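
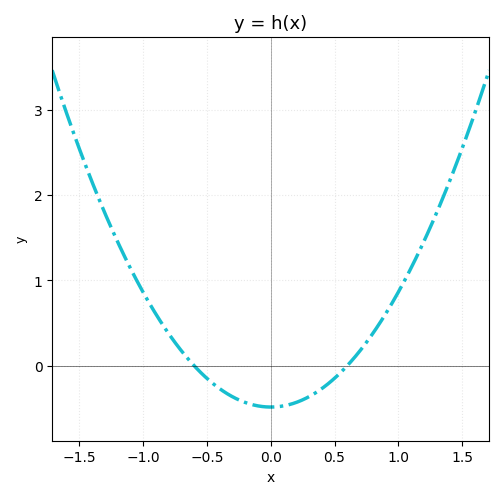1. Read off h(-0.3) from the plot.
-0.364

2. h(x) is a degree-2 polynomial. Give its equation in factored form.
y = 1.35(x + 0.6)(x - 0.6)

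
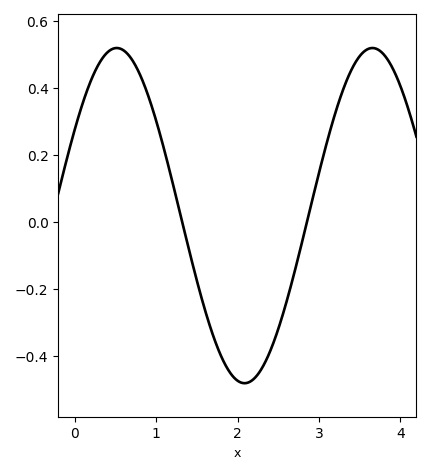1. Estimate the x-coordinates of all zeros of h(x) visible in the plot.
1.32, 2.85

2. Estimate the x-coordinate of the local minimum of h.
2.09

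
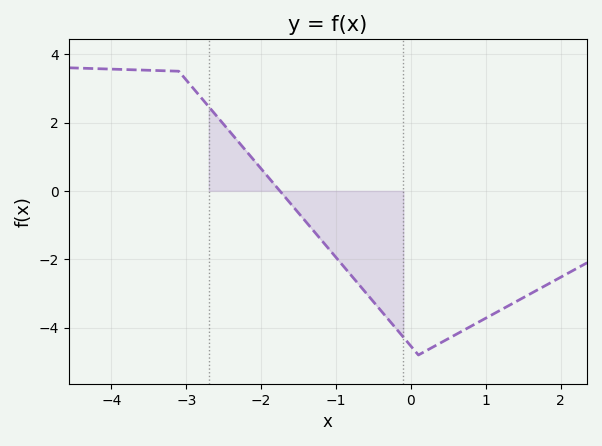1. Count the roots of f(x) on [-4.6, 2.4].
1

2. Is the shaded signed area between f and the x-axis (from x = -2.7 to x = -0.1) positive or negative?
negative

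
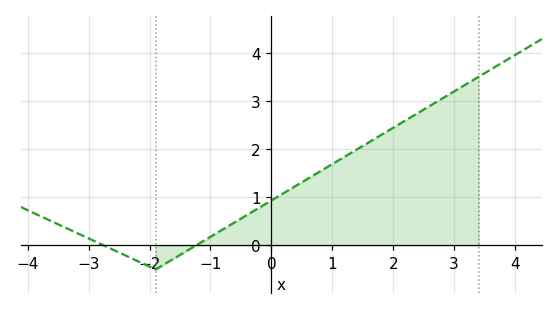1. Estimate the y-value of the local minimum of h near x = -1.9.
-0.499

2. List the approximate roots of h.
-2.75, -1.24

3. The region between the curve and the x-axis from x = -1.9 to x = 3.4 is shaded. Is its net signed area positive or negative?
positive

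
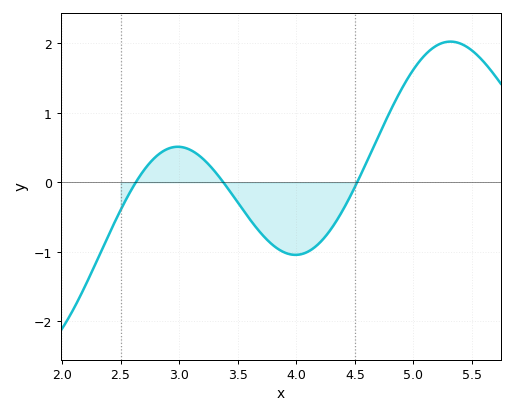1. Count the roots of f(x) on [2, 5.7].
3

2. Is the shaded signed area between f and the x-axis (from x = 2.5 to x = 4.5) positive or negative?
negative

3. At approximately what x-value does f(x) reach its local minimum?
3.99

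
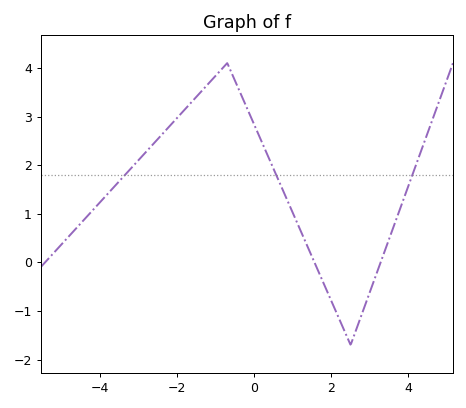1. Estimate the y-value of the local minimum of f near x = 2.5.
-1.7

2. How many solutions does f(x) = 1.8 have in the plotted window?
3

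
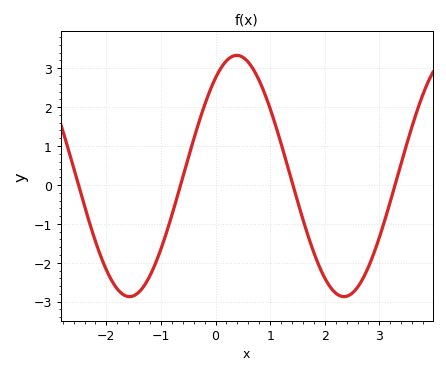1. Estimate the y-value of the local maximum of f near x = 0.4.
3.33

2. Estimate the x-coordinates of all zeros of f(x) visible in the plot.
-2.51, -0.64, 1.42, 3.29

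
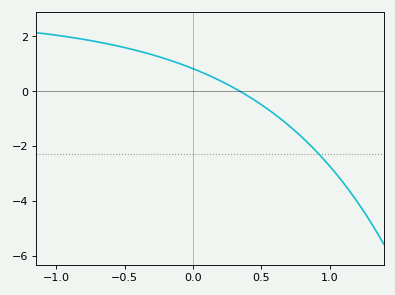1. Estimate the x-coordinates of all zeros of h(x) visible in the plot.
0.35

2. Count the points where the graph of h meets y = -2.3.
1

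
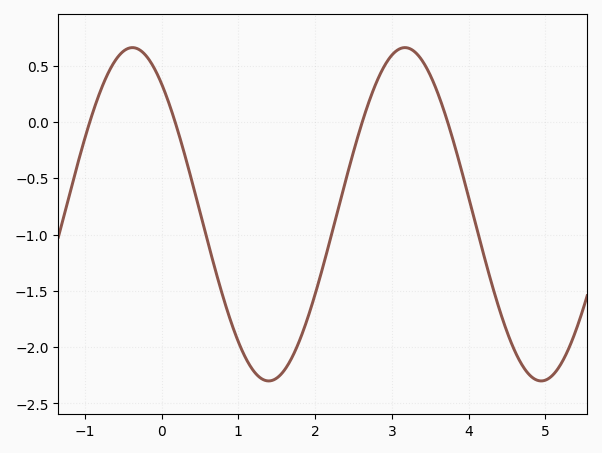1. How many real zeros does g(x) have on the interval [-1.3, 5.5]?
4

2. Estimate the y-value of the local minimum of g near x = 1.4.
-2.3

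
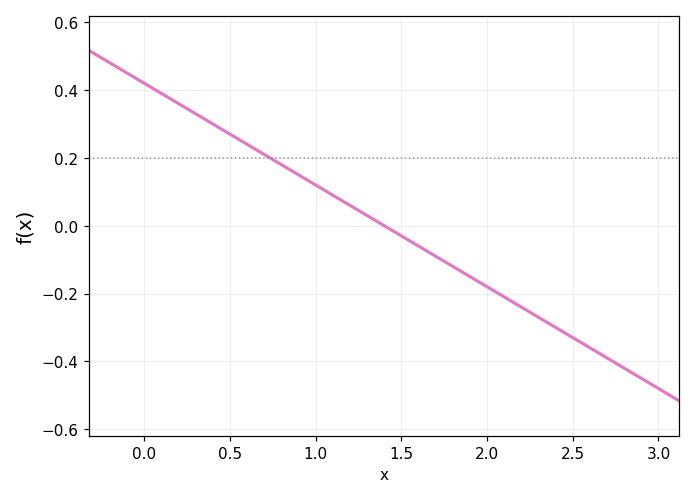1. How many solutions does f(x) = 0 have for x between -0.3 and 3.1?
1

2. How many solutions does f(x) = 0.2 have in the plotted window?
1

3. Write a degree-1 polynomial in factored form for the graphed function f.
y = -0.3(x - 1.4)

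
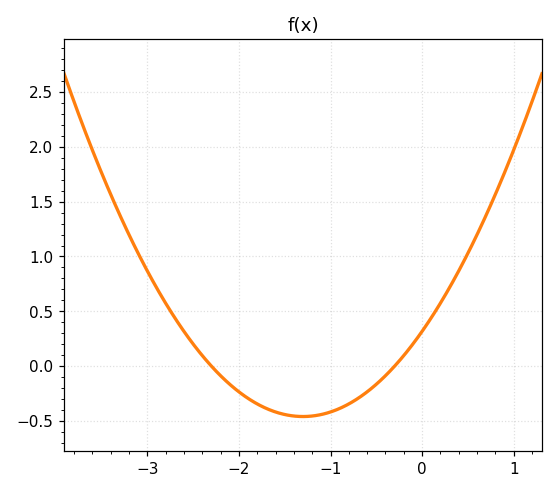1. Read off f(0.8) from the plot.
1.57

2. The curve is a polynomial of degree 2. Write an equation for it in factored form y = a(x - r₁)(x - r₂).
y = 0.46(x + 2.3)(x + 0.3)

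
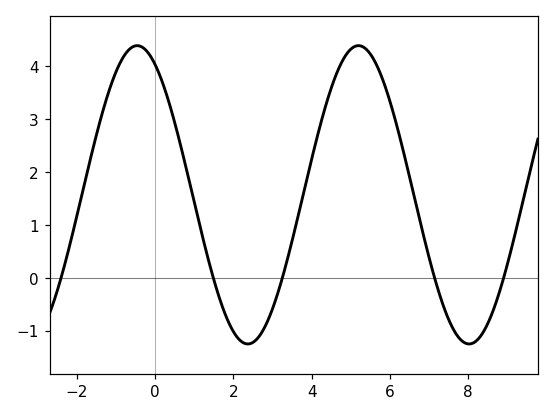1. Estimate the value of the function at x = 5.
4.32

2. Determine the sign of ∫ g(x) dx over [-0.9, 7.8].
positive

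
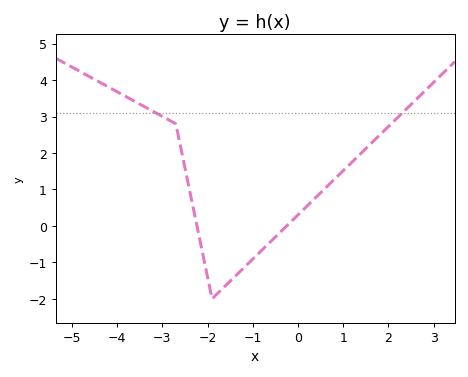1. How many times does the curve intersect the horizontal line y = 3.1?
2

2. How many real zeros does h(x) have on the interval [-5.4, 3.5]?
2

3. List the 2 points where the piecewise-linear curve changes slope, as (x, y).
(-2.7, 2.8); (-1.9, -2)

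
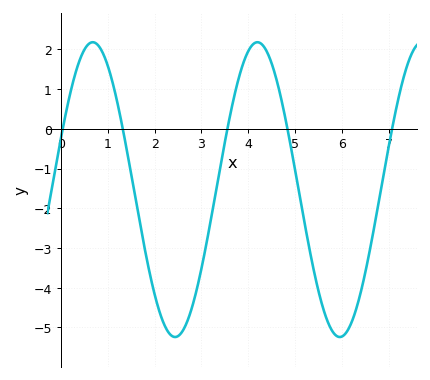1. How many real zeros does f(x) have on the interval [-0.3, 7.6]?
5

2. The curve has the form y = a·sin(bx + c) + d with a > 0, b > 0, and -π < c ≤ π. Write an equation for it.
y = 3.71sin(1.79x + 0.35) - 1.53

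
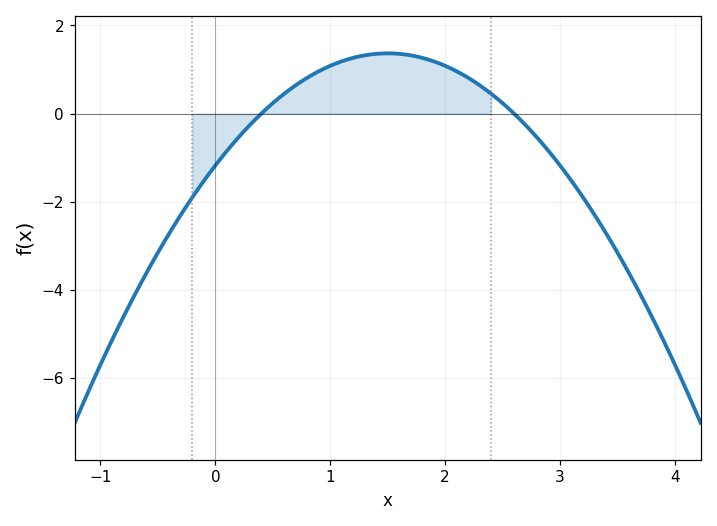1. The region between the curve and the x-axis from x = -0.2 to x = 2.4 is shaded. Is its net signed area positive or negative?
positive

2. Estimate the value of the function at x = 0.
-1.2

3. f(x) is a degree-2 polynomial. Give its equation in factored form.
y = -1.13(x - 0.4)(x - 2.6)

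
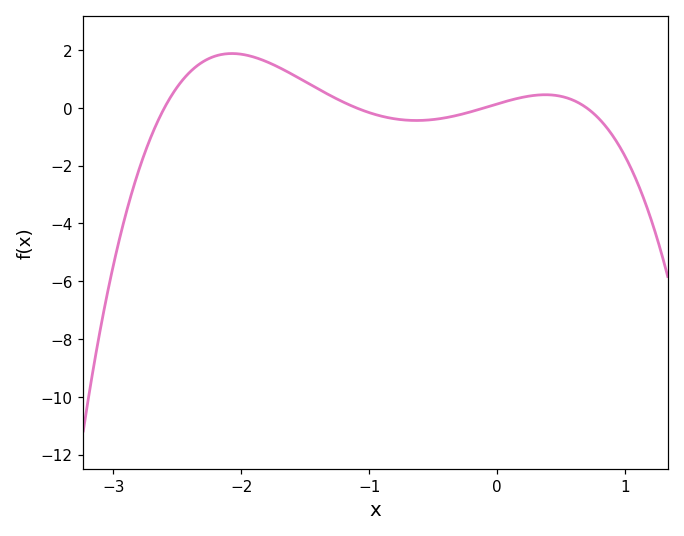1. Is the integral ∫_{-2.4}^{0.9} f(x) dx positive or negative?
positive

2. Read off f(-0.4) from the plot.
-0.4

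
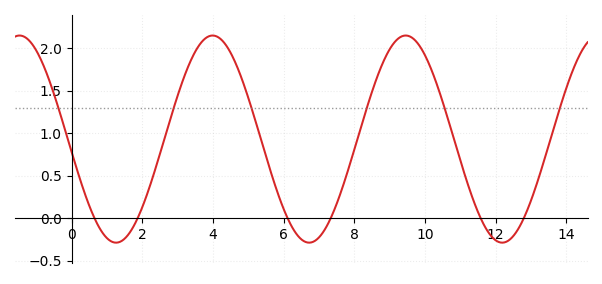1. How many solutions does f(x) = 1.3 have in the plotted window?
6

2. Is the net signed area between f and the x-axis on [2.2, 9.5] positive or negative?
positive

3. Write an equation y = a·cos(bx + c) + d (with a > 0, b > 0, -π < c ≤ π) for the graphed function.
y = 1.22cos(1.15x + 1.69) + 0.93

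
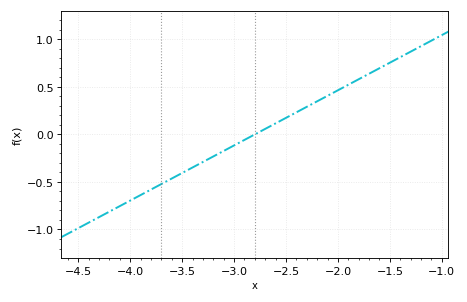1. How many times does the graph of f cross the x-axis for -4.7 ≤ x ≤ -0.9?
1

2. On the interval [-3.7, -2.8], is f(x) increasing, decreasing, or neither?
increasing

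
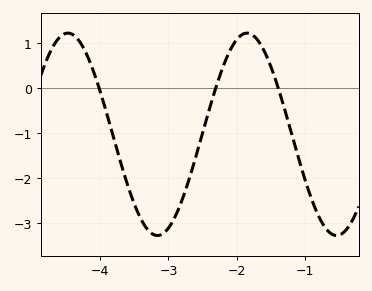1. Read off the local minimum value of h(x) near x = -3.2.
-3.27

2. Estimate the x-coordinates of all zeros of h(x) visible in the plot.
-4.01, -2.31, -1.39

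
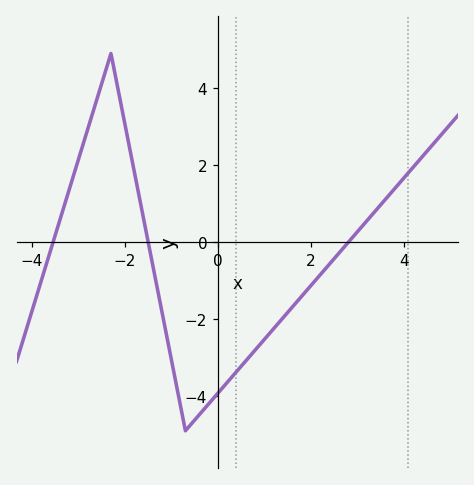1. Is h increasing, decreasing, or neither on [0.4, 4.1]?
increasing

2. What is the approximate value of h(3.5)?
1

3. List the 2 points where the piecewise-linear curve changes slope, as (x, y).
(-2.3, 4.9); (-0.7, -4.9)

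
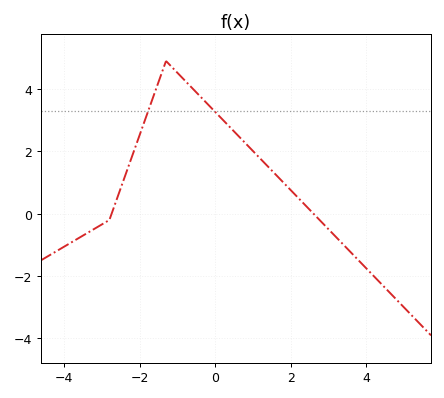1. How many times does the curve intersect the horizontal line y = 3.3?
2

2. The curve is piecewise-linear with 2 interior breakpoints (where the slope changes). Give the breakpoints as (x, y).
(-2.8, -0.2); (-1.3, 4.9)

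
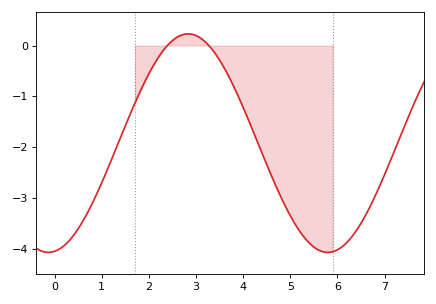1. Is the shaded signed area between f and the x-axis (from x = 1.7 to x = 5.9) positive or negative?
negative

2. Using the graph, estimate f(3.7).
-0.62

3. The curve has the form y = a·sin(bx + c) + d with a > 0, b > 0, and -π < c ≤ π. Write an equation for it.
y = 2.15sin(1.06x - 1.43) - 1.92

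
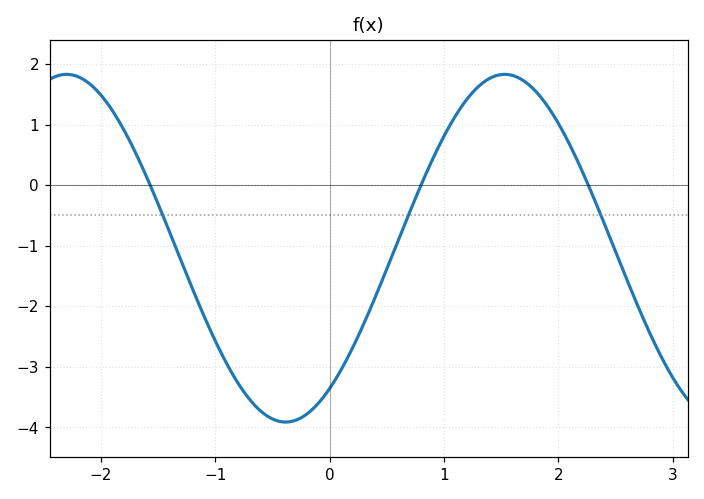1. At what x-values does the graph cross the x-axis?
-1.6, 0.8, 2.3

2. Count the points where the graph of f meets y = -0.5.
3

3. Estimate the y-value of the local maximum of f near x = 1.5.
1.8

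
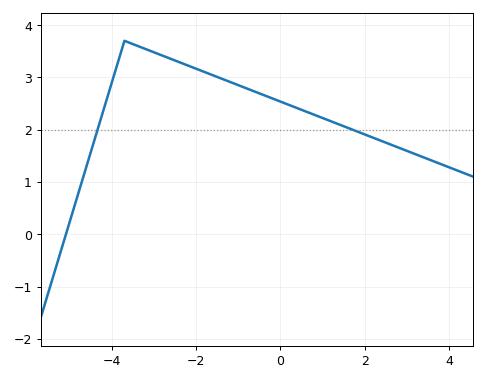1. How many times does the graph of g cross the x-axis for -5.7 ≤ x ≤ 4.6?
1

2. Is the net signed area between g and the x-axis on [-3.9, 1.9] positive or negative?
positive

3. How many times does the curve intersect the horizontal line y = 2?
2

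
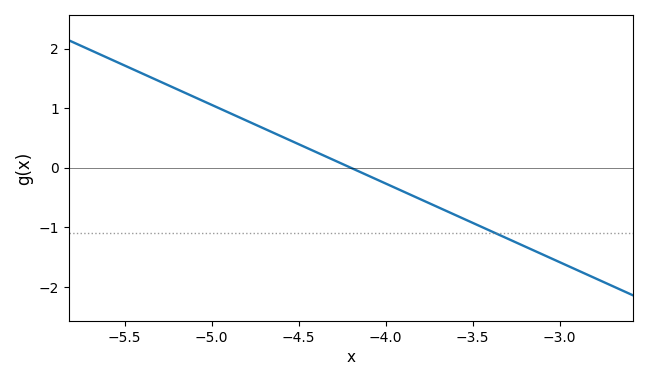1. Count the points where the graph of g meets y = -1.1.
1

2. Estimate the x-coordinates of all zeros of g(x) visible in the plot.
-4.2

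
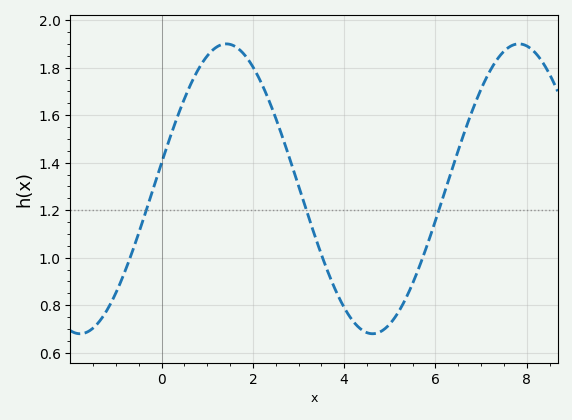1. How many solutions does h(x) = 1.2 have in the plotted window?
3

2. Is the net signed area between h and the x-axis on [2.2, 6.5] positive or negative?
positive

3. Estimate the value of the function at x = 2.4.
1.64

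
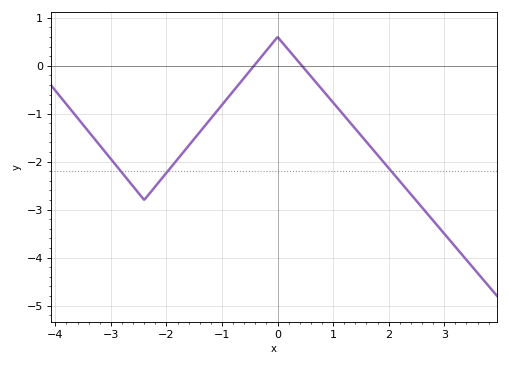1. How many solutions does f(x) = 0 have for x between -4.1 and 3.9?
2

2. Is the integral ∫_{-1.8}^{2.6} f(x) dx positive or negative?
negative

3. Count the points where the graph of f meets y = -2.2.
3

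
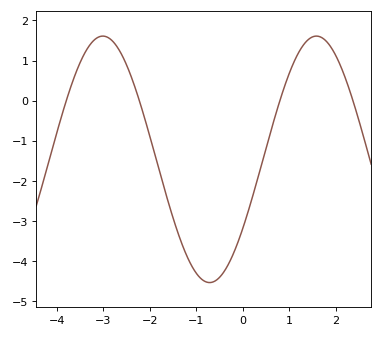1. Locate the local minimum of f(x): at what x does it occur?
-0.7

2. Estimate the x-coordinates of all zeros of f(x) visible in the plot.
-3.8, -2.2, 0.8, 2.4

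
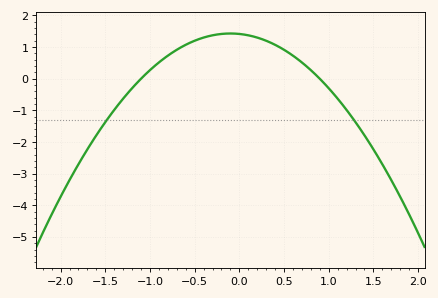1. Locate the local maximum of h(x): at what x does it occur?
-0.1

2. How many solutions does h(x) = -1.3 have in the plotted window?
2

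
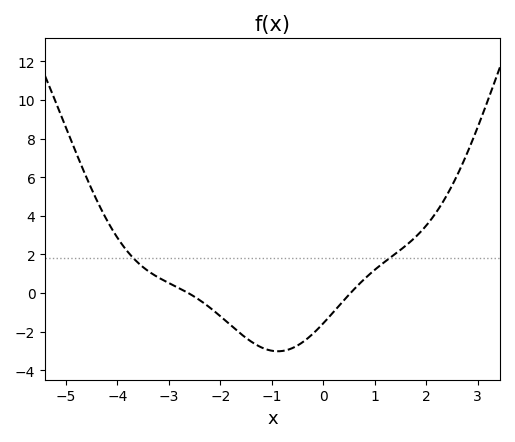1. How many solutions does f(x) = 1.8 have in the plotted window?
2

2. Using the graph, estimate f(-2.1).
-1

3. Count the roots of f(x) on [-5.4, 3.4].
2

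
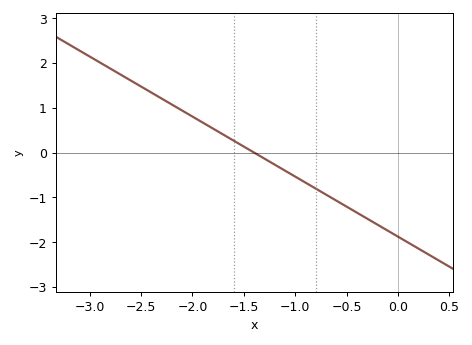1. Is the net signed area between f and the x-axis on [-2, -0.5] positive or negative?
negative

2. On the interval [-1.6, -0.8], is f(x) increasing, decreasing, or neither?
decreasing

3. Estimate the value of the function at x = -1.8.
0.5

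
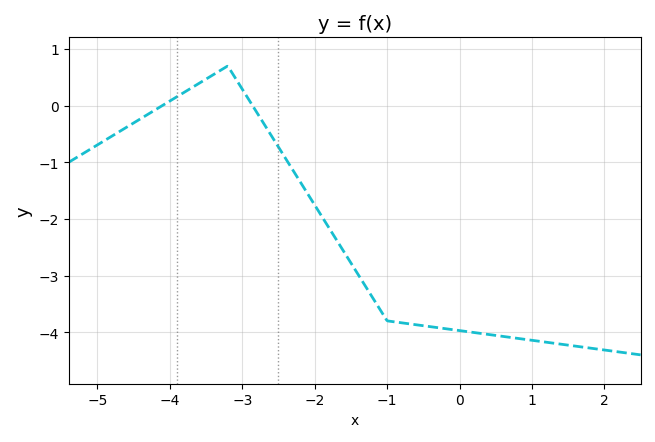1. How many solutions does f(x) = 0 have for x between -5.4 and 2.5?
2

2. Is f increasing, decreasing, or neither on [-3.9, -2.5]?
neither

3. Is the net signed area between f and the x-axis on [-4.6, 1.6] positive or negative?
negative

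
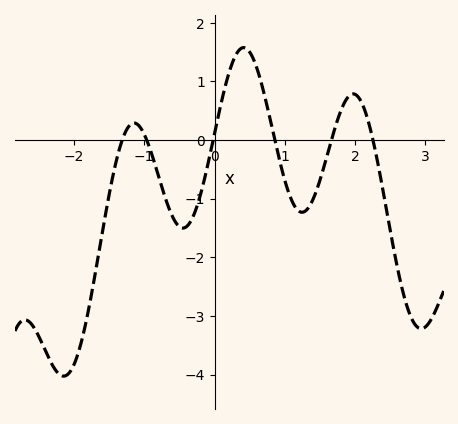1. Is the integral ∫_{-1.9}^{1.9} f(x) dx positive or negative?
negative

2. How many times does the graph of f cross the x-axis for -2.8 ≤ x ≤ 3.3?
6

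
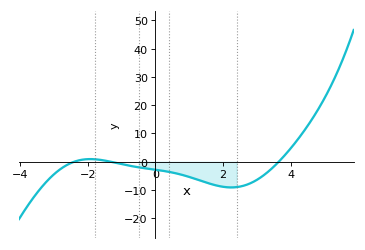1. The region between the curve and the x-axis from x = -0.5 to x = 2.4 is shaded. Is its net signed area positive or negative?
negative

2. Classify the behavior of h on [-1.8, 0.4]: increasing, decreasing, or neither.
decreasing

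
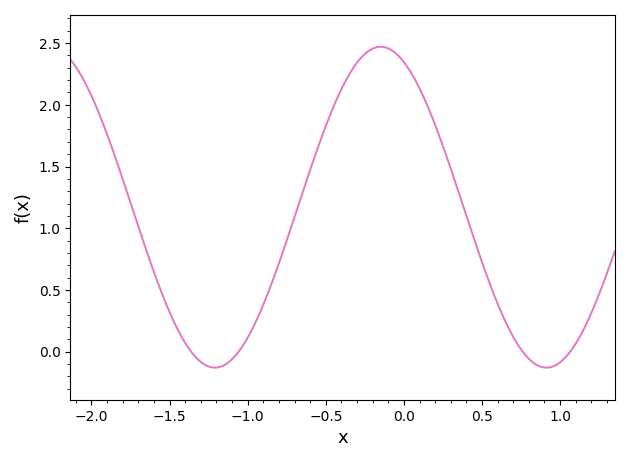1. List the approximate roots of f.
-1.35, -1.05, 0.75, 1.05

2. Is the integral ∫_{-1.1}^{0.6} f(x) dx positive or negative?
positive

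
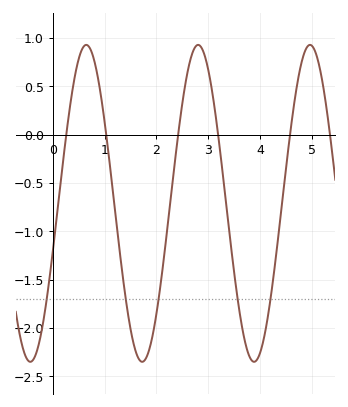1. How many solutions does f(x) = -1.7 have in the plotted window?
5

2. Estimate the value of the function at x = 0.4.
0.55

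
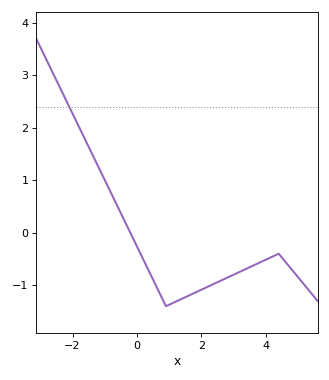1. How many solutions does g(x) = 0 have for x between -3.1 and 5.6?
1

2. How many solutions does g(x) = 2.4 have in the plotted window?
1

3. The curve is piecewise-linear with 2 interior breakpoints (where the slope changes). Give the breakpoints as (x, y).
(0.9, -1.4); (4.4, -0.4)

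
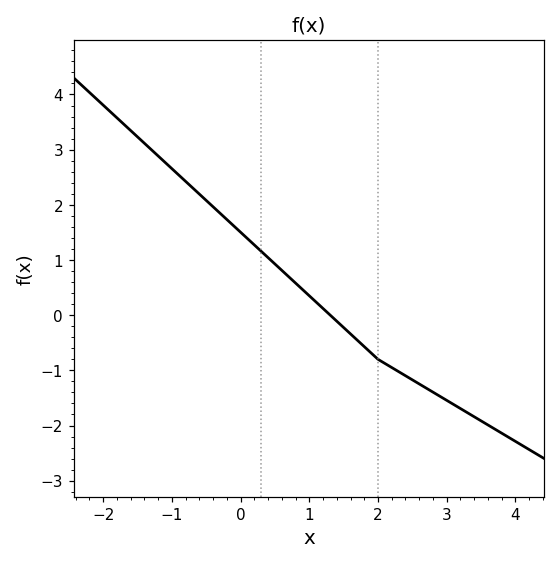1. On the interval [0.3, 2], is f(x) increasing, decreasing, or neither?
decreasing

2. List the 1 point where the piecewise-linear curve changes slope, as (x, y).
(2, -0.8)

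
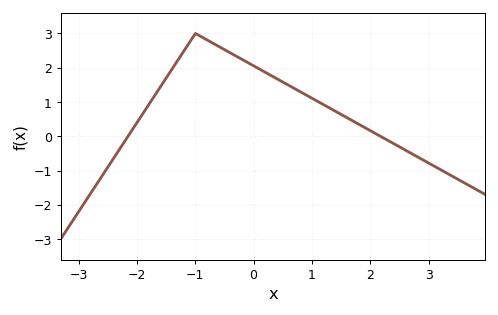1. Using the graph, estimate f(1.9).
0.26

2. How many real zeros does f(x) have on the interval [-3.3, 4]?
2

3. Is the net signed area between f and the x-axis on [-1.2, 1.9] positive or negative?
positive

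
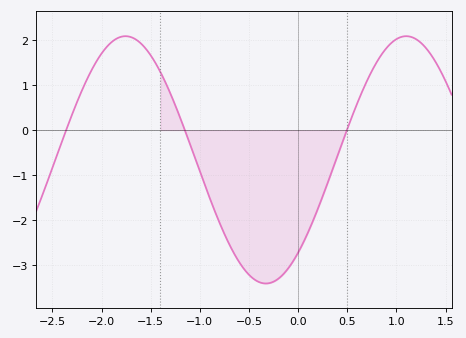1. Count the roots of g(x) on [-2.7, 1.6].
3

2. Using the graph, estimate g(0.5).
0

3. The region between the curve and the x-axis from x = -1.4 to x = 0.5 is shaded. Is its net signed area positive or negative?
negative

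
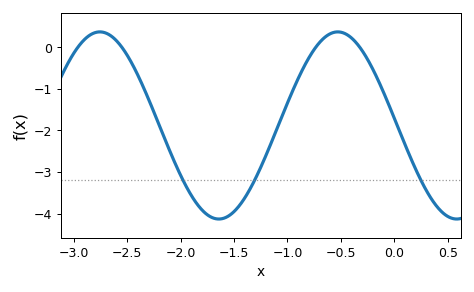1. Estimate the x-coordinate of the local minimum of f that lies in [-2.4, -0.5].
-1.6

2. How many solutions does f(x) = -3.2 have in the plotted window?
3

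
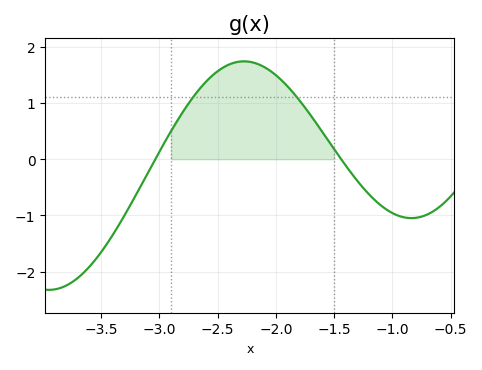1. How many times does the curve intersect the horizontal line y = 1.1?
2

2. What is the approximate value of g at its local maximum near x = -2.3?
1.7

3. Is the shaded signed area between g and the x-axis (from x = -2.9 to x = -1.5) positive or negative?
positive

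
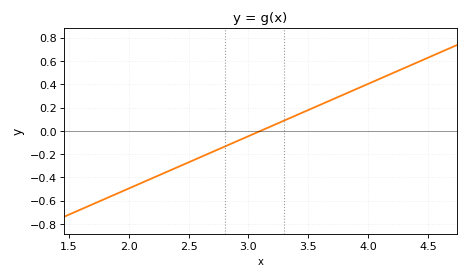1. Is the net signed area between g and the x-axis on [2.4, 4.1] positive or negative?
positive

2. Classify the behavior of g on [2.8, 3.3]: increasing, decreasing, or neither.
increasing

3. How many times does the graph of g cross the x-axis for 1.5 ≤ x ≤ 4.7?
1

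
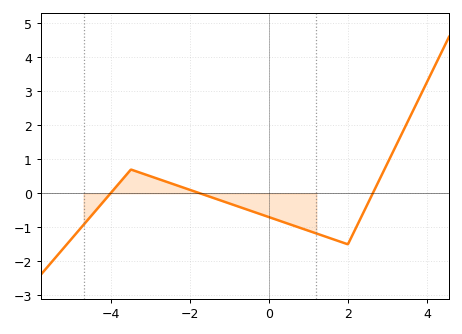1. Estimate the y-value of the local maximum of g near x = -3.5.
0.7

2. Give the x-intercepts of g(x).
-4, -1.8, 2.6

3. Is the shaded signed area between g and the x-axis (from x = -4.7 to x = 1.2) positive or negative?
negative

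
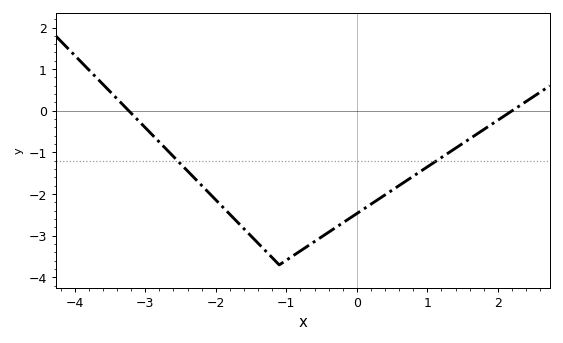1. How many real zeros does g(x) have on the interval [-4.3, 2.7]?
2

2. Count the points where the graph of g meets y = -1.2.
2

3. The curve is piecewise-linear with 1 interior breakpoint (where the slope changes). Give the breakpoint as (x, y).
(-1.1, -3.7)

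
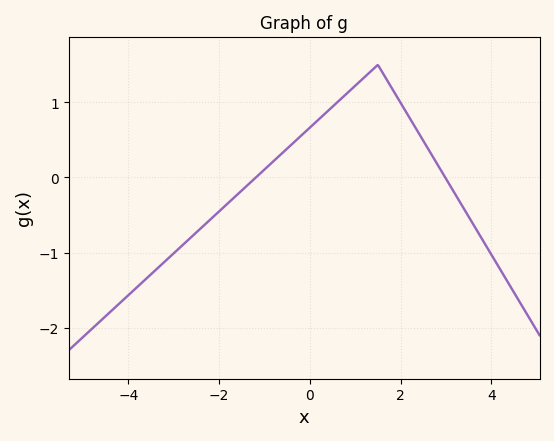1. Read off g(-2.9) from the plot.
-0.954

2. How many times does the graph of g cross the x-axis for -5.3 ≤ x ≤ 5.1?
2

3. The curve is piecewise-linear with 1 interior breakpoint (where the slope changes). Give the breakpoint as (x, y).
(1.5, 1.5)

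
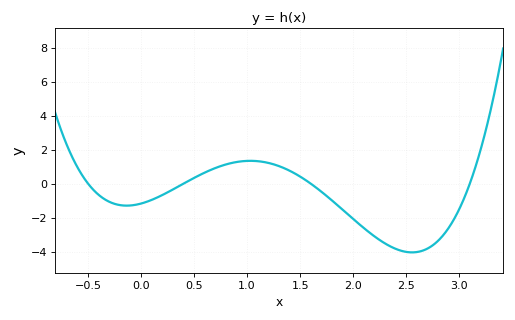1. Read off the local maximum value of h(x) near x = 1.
1.34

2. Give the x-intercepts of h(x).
-0.5, 0.4, 1.6, 3.1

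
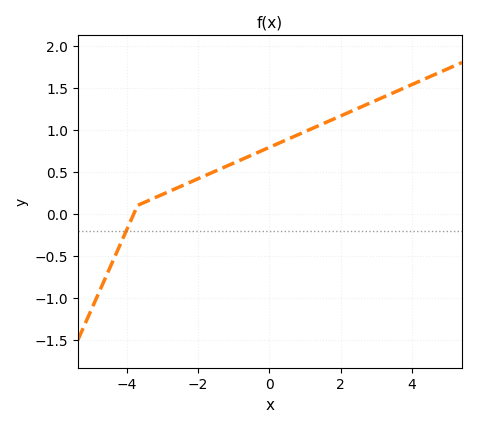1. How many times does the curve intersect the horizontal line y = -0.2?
1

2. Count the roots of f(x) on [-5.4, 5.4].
1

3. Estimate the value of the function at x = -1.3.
0.548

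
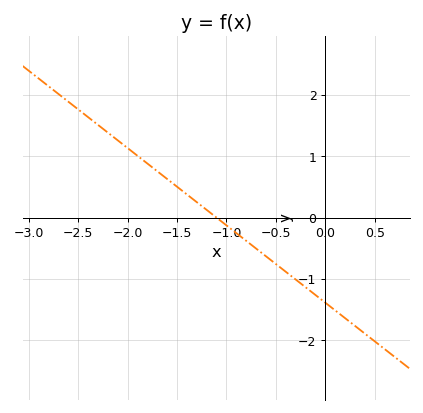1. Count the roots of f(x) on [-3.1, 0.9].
1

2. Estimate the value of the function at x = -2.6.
1.89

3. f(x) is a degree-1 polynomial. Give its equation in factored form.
y = -1.26(x + 1.1)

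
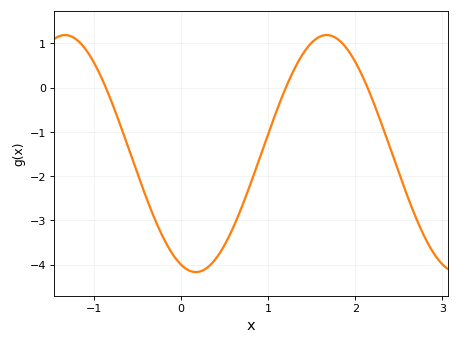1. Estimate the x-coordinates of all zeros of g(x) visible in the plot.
-0.9, 1.2, 2.1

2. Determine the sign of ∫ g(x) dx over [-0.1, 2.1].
negative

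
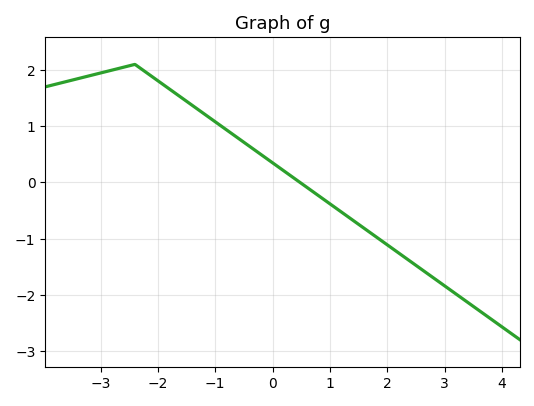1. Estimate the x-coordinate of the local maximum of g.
-2.4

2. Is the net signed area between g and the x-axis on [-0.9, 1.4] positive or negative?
positive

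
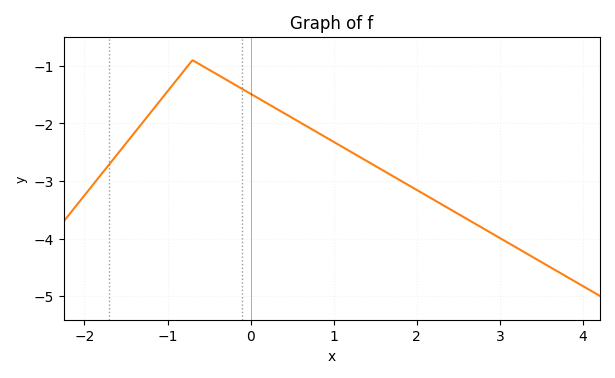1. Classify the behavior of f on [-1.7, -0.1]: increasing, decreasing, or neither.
neither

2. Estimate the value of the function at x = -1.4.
-2.2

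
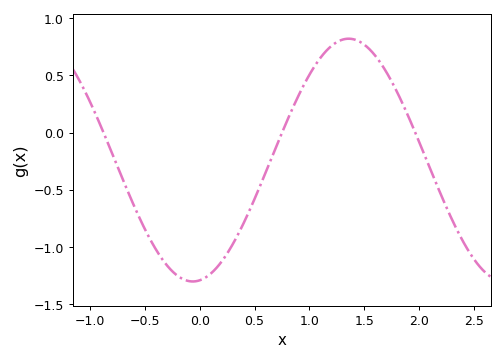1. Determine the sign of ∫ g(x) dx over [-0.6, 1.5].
negative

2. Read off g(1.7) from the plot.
0.55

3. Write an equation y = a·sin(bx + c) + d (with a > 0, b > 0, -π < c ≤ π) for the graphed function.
y = 1.06sin(2.2x - 1.4) - 0.24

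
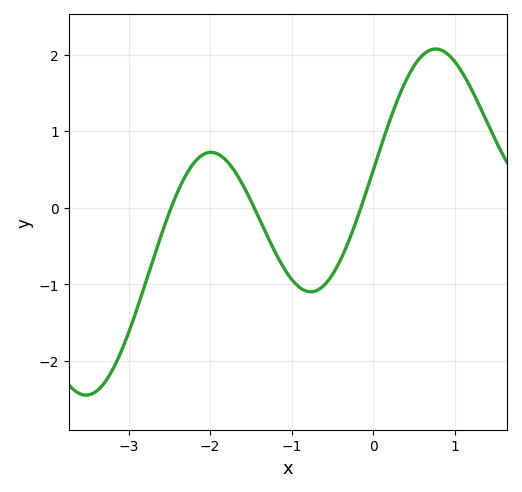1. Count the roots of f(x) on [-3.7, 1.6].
3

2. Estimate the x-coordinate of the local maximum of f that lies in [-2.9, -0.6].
-2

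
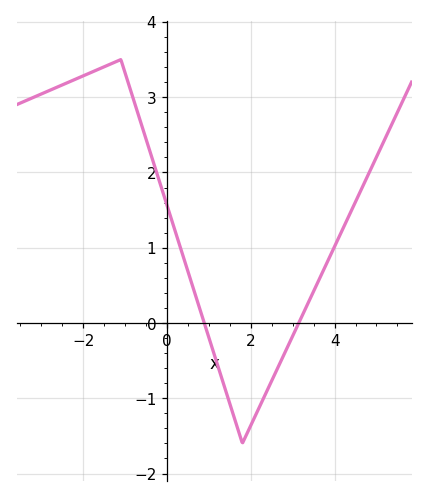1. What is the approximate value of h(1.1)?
-0.369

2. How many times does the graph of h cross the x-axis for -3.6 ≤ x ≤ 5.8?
2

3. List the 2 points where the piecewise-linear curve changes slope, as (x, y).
(-1.1, 3.5); (1.8, -1.6)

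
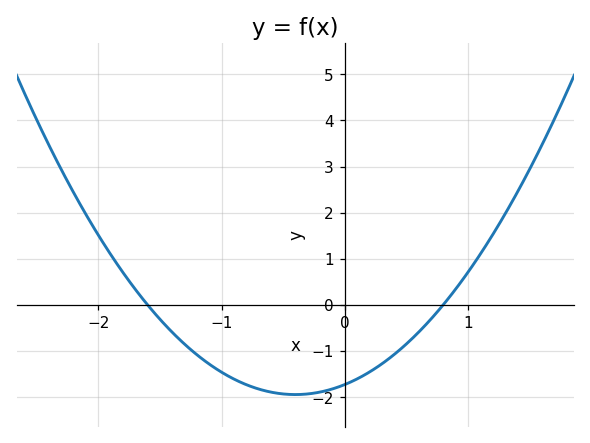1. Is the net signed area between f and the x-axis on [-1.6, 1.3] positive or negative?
negative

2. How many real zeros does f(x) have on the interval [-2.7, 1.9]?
2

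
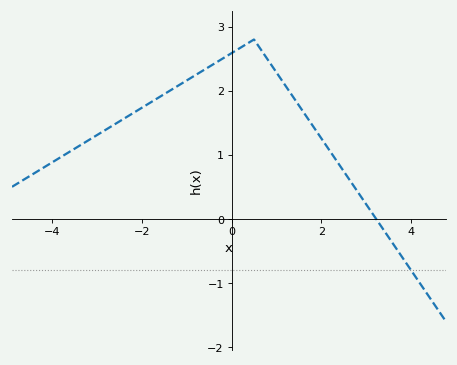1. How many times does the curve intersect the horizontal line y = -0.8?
1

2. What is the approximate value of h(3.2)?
0.022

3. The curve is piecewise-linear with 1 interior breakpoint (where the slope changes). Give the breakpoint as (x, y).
(0.5, 2.8)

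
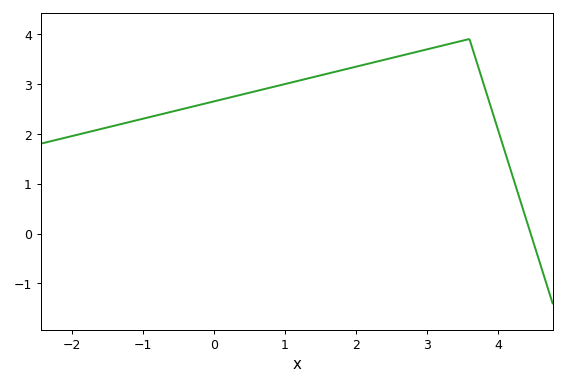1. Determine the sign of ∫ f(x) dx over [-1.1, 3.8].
positive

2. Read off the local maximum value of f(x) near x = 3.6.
3.9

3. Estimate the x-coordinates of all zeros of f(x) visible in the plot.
4.5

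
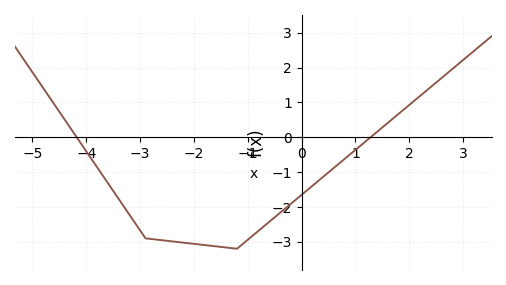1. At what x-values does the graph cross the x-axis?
-4.2, 1.2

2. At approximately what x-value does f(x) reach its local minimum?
-1.2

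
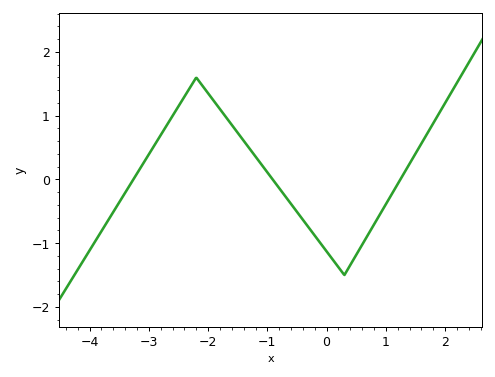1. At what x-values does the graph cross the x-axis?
-3.26, -0.91, 1.24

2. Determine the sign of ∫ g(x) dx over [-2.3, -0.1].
positive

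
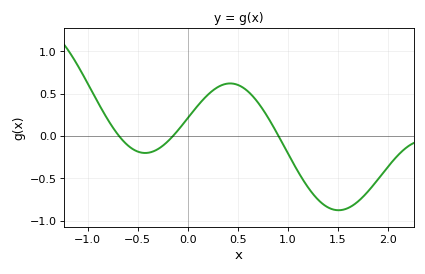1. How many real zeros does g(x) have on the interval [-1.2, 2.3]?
3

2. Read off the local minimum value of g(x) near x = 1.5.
-0.9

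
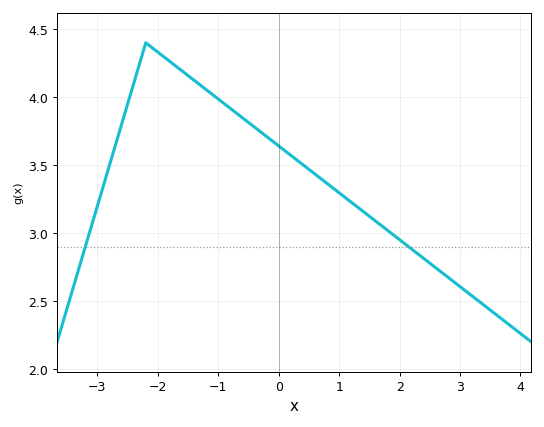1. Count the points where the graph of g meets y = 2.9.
2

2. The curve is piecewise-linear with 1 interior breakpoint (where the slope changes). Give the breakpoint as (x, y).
(-2.2, 4.4)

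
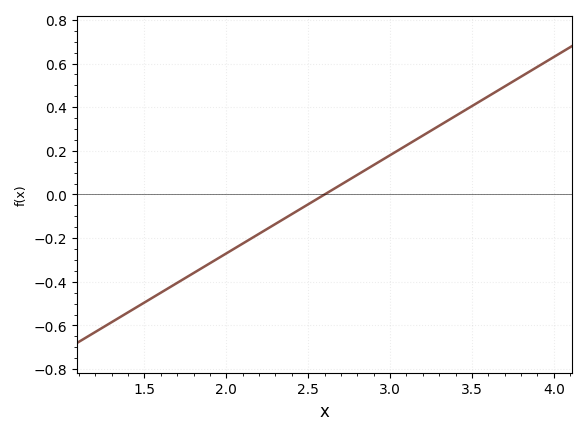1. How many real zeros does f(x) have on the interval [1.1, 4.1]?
1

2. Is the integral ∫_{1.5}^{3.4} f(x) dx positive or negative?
negative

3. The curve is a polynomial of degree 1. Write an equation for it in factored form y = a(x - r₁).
y = 0.45(x - 2.6)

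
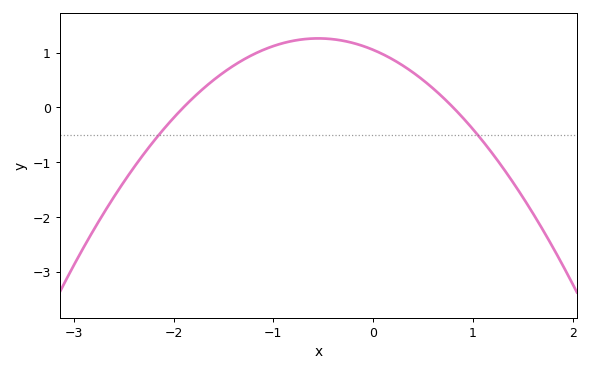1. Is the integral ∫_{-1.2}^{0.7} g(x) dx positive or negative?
positive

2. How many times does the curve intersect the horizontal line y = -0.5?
2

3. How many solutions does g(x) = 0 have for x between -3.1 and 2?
2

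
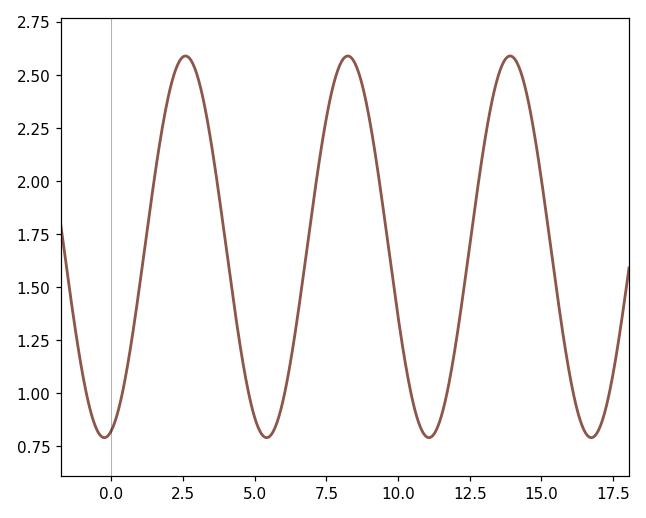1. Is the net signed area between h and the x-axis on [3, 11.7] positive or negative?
positive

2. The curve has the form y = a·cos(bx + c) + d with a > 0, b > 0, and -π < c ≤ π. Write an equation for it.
y = 0.9cos(1.11x - 2.87) + 1.69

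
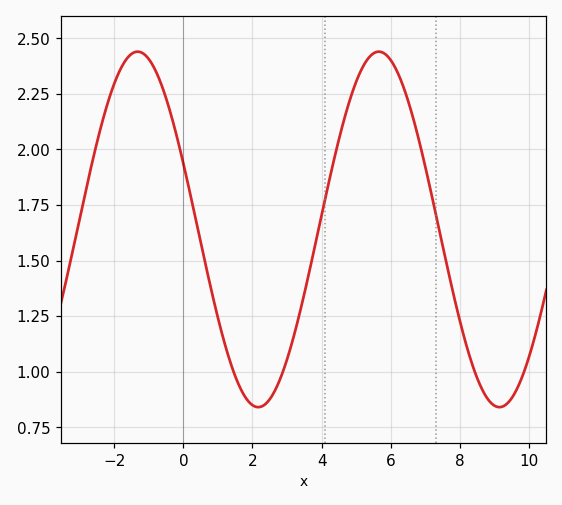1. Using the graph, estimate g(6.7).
2.12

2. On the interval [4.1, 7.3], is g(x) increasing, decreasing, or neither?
neither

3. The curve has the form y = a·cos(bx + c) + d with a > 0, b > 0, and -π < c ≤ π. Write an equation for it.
y = 0.8cos(0.9x + 1.2) + 1.64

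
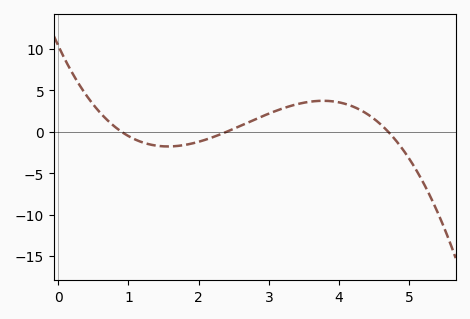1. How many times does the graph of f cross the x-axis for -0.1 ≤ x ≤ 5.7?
3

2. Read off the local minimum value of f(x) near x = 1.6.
-1.78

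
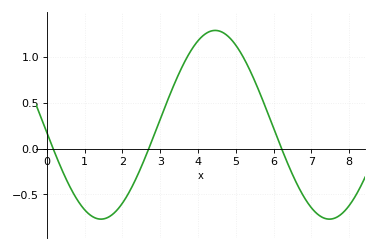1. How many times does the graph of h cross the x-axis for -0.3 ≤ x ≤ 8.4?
3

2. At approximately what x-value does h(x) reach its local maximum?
4.45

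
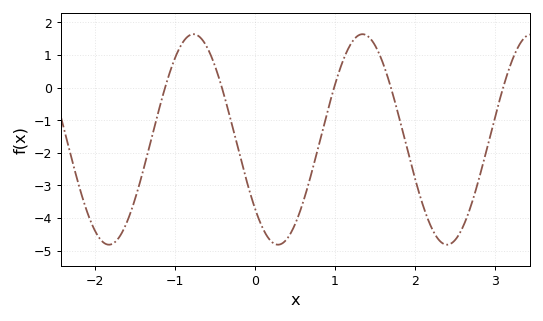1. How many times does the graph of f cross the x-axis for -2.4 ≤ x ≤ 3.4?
5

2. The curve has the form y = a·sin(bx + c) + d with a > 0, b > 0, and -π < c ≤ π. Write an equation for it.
y = 3.23sin(2.97x - 2.43) - 1.59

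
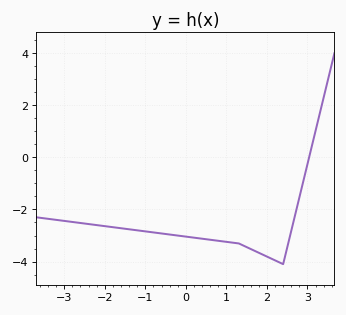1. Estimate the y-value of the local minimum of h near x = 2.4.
-4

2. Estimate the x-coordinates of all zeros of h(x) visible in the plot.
3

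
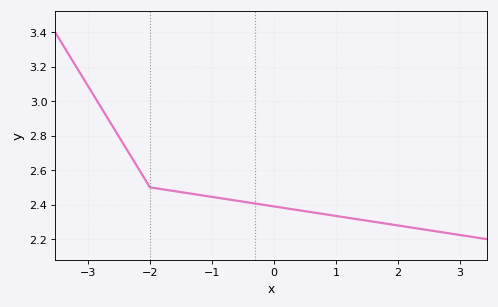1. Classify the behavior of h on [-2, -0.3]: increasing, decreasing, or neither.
decreasing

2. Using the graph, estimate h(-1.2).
2.46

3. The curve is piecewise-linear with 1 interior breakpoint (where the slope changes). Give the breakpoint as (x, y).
(-2, 2.5)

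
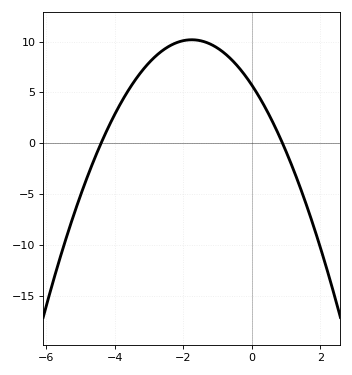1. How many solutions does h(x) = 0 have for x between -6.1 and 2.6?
2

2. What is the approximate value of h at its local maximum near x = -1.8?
10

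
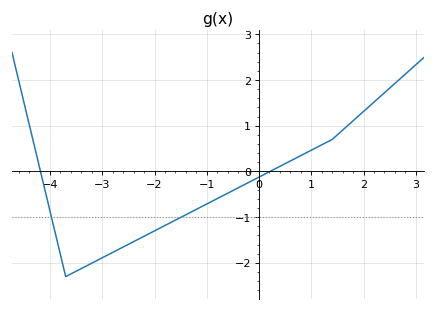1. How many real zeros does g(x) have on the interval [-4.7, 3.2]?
2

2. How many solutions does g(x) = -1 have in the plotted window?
2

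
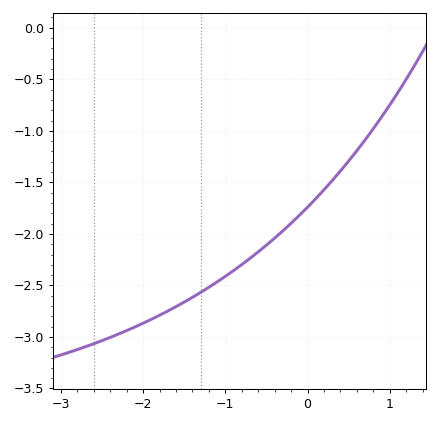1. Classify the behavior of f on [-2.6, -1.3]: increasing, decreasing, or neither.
increasing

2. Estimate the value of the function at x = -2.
-2.87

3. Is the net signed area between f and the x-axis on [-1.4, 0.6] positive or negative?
negative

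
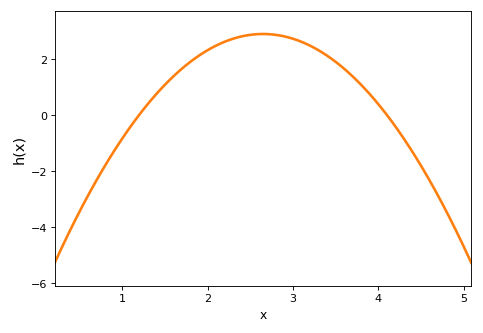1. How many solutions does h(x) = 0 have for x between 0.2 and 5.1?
2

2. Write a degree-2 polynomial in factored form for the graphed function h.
y = -1.37(x - 1.2)(x - 4.1)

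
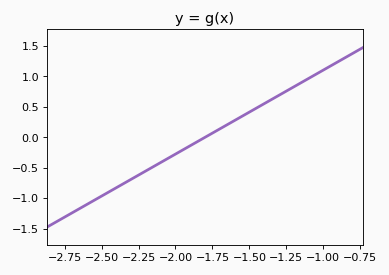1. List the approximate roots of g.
-1.8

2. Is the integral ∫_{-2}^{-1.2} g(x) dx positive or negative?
positive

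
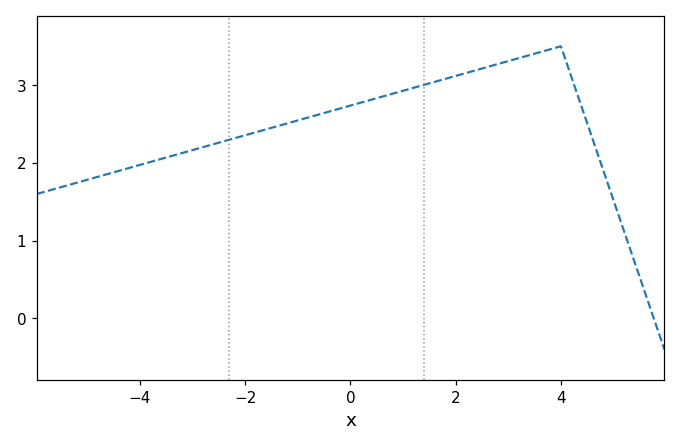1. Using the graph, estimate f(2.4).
3.19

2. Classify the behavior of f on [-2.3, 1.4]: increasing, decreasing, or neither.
increasing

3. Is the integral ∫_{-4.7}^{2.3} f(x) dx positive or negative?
positive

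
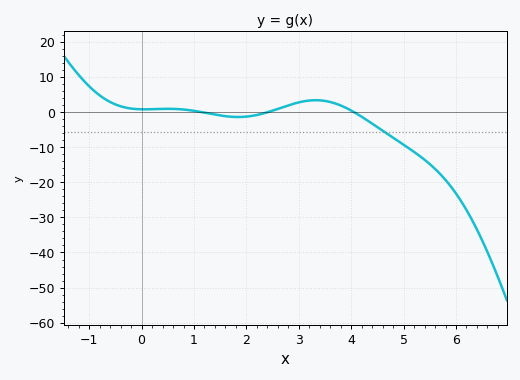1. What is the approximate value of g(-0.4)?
2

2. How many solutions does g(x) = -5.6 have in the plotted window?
1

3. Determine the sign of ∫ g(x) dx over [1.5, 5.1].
negative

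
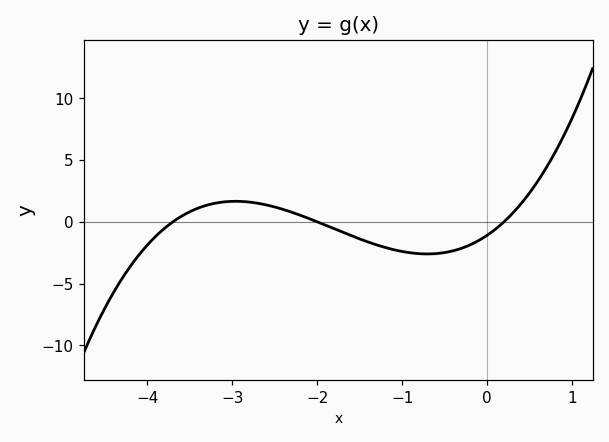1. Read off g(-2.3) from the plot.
1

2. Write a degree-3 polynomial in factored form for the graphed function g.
y = 0.74(x + 3.7)(x + 2)(x - 0.2)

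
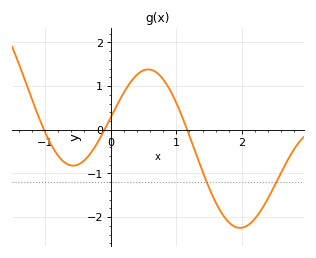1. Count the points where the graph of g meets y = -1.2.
2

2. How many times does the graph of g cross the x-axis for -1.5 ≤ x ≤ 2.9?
3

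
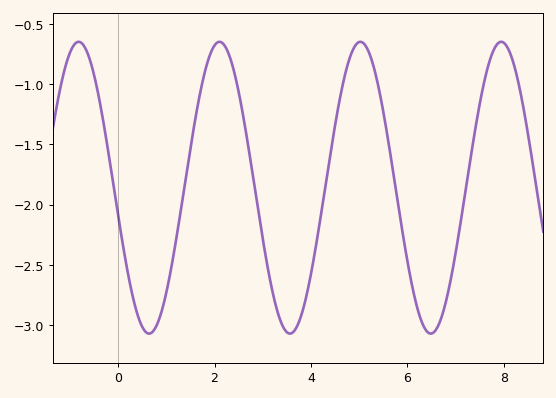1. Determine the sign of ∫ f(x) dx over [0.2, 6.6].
negative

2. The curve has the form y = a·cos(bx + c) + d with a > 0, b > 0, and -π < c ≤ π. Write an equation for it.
y = 1.21cos(2.1x + 1.8) - 1.86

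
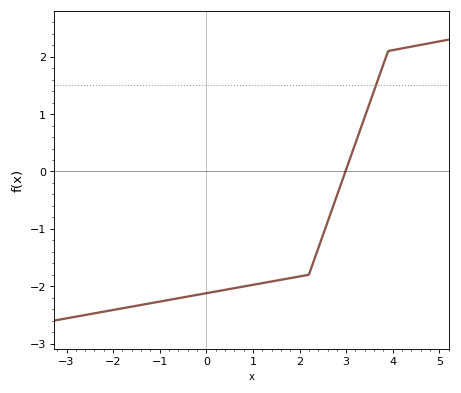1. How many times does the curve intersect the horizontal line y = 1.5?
1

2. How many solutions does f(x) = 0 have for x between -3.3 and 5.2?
1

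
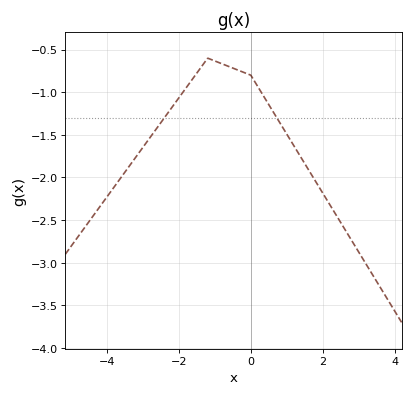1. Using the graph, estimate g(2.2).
-2.3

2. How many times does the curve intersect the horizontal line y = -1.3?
2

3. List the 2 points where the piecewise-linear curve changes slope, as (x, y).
(-1.2, -0.6); (0, -0.8)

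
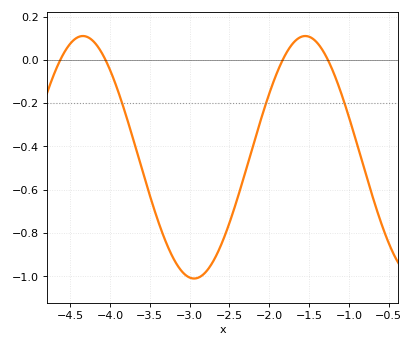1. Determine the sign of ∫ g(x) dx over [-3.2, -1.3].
negative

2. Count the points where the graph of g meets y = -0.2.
3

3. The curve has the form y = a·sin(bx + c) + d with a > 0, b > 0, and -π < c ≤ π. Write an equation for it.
y = 0.56sin(2.2x - 1.2) - 0.45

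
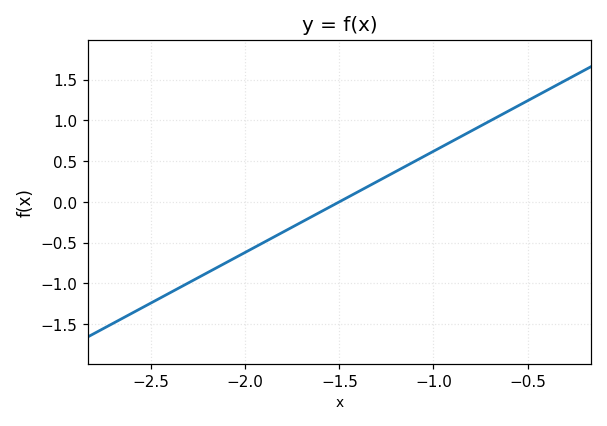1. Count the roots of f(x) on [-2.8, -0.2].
1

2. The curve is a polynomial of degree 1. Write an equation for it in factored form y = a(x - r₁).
y = 1.24(x + 1.5)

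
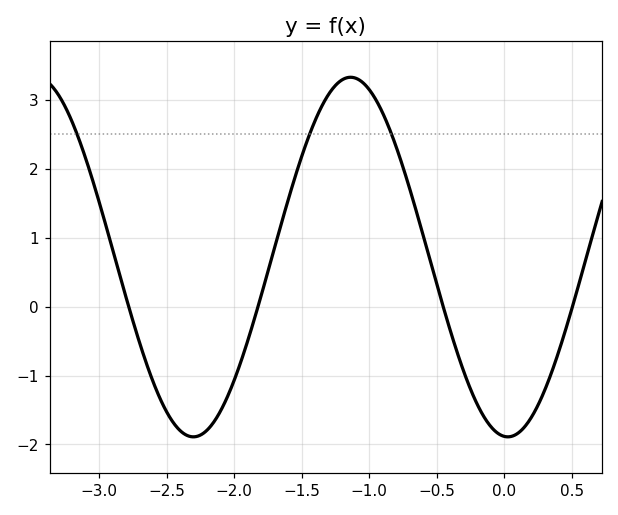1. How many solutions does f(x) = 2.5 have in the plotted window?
3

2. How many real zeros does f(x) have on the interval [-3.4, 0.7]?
4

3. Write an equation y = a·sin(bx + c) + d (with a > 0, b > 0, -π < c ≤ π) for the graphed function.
y = 2.61sin(2.7x - 1.64) + 0.72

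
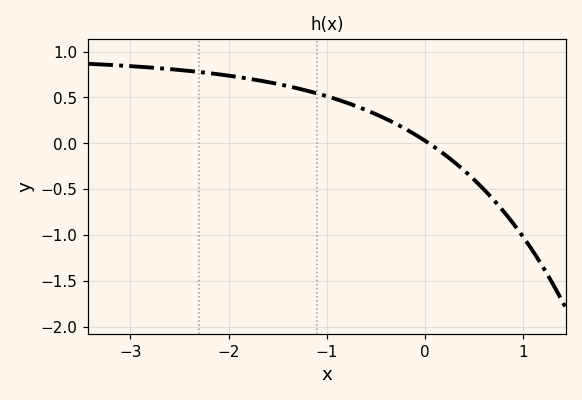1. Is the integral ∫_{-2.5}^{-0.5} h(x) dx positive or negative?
positive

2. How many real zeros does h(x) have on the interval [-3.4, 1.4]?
1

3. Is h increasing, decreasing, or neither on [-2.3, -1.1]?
decreasing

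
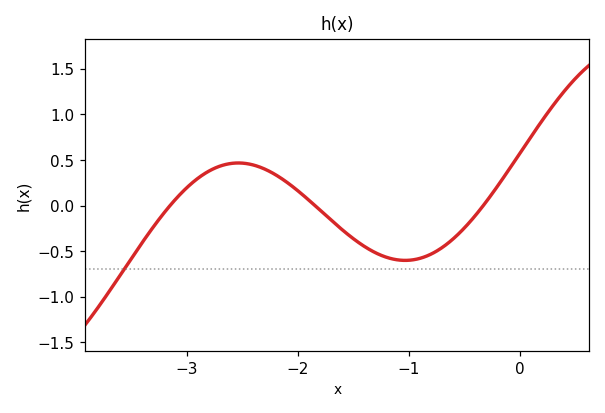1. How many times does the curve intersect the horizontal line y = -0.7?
1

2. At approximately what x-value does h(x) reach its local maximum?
-2.54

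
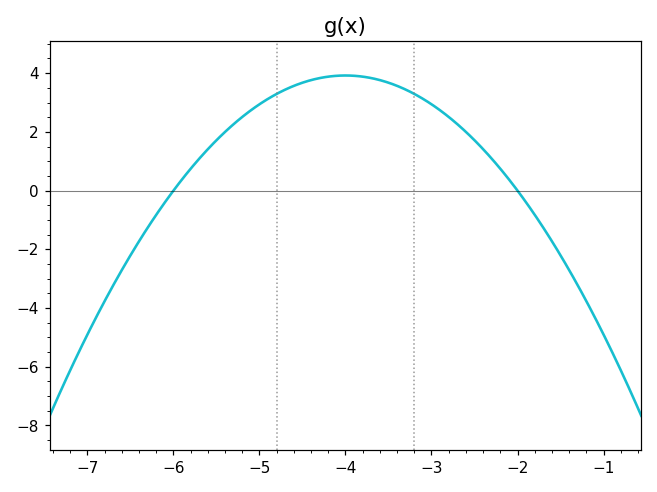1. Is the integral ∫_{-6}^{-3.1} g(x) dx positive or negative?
positive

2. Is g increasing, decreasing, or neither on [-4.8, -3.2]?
neither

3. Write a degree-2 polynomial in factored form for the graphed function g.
y = -0.98(x + 6)(x + 2)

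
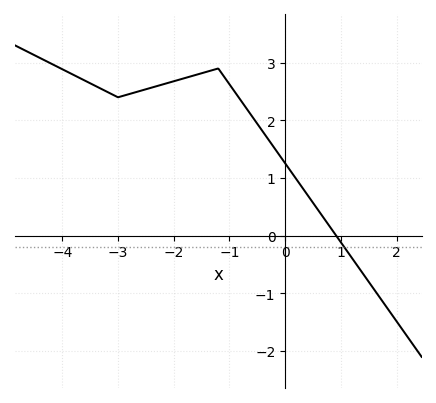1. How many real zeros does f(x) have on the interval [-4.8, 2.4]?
1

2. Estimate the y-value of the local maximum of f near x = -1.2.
2.9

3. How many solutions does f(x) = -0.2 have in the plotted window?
1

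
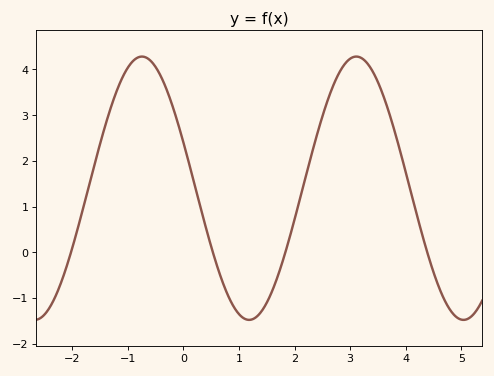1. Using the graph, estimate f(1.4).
-1.3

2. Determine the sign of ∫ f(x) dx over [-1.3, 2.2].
positive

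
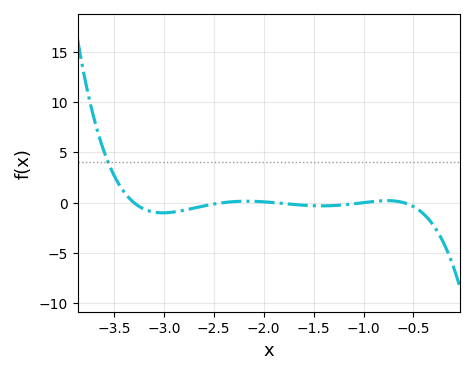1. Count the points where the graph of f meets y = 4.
1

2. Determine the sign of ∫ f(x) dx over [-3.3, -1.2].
negative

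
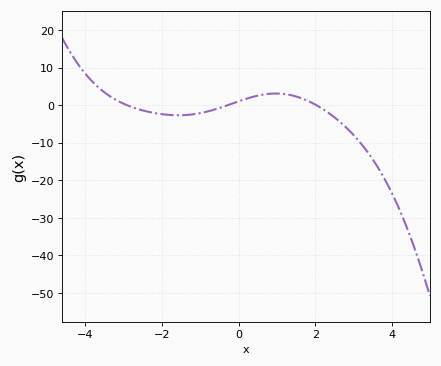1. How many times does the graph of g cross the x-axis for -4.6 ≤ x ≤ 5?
3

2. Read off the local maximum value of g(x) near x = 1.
3.12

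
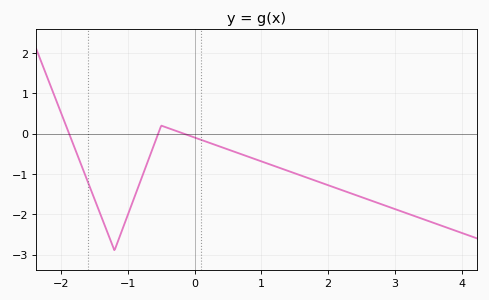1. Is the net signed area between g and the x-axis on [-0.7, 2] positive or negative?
negative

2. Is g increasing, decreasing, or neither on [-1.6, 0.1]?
neither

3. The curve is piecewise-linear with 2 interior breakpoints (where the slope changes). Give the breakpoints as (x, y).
(-1.2, -2.9); (-0.5, 0.2)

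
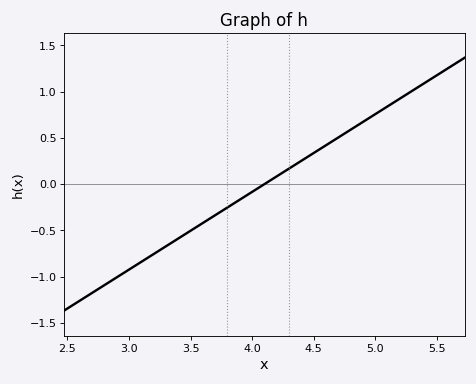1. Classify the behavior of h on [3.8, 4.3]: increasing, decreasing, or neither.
increasing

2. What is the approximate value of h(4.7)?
0.5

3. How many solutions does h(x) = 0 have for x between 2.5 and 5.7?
1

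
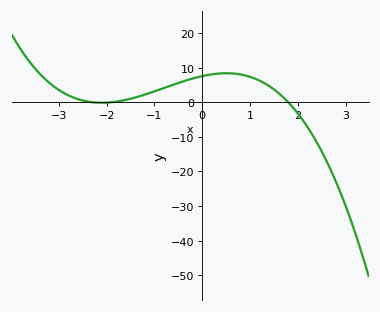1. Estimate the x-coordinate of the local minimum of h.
-2.1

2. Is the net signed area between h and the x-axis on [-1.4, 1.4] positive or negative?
positive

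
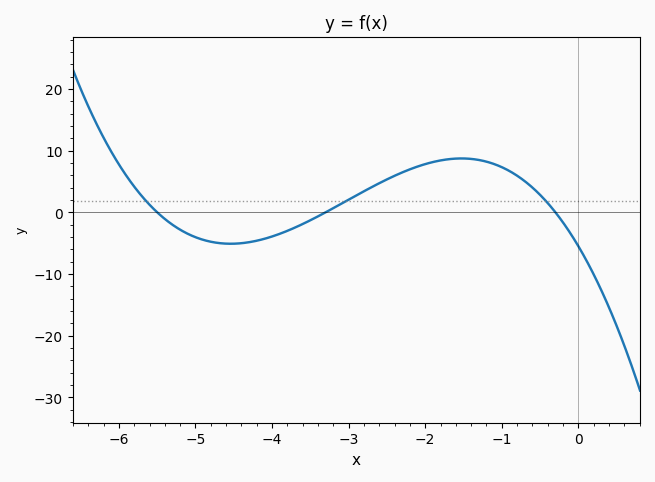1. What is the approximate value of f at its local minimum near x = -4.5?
-5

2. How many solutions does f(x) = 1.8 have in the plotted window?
3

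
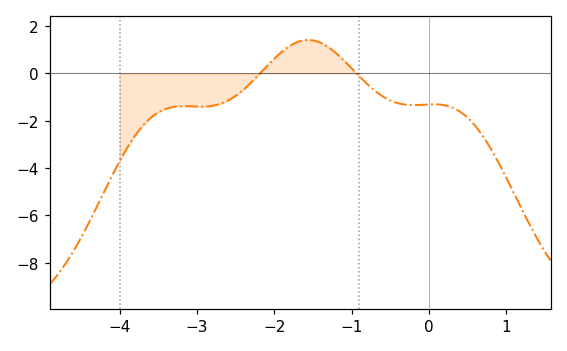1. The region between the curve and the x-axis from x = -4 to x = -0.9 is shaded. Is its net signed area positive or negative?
negative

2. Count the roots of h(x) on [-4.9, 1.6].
2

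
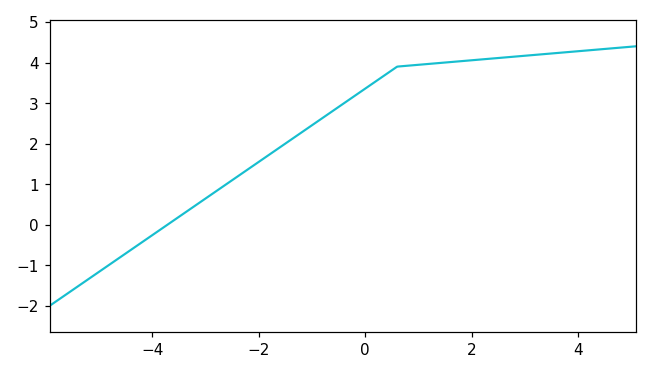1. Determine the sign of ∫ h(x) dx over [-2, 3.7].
positive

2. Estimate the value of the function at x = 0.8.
3.9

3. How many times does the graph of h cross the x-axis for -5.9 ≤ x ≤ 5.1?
1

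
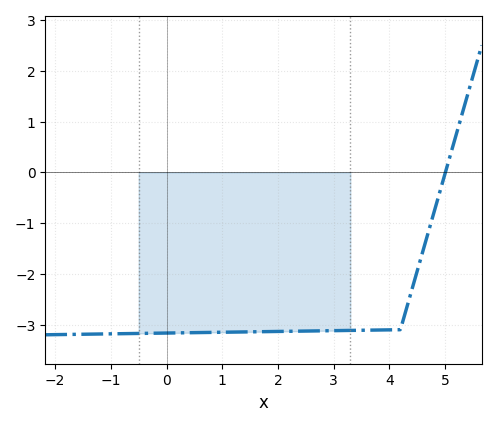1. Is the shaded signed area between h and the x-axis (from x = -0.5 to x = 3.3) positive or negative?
negative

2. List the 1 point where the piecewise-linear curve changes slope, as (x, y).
(4.2, -3.1)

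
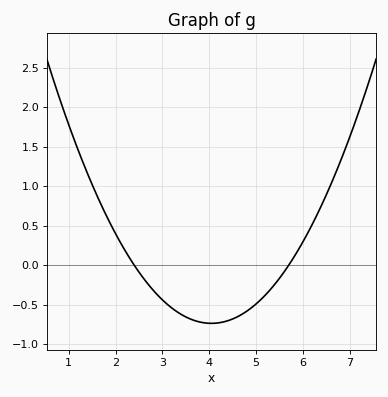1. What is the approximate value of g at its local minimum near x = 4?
-0.75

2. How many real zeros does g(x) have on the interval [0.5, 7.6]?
2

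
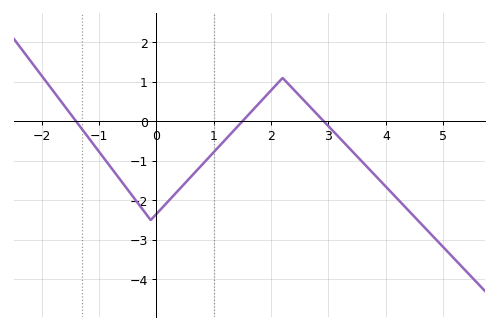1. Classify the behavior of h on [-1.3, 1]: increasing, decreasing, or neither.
neither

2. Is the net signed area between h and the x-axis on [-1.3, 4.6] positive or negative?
negative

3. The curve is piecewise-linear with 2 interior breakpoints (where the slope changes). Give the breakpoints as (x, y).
(-0.1, -2.5); (2.2, 1.1)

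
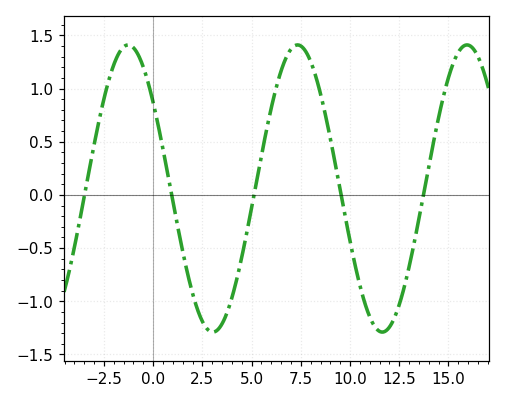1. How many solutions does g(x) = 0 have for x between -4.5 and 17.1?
5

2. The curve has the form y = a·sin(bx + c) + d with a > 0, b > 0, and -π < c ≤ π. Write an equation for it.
y = 1.35sin(0.73x + 2.5) + 0.06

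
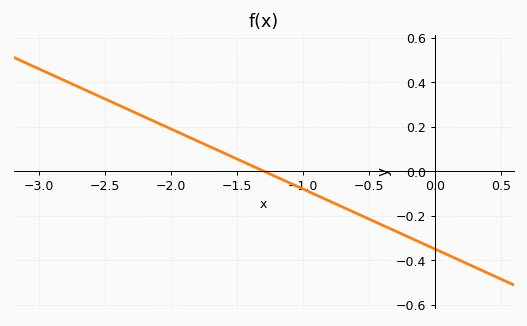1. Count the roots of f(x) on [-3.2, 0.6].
1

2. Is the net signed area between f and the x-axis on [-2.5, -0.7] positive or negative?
positive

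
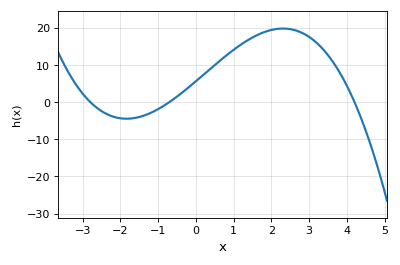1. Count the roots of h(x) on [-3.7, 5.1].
3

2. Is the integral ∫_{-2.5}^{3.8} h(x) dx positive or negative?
positive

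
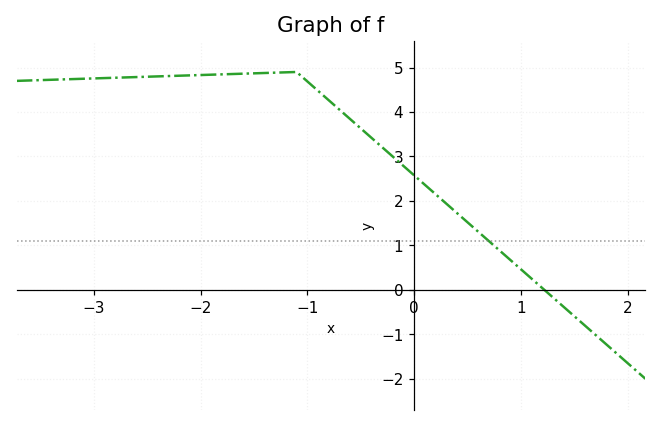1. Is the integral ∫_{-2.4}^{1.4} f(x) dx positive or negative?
positive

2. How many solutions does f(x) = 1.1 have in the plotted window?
1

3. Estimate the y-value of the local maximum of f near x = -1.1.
4.9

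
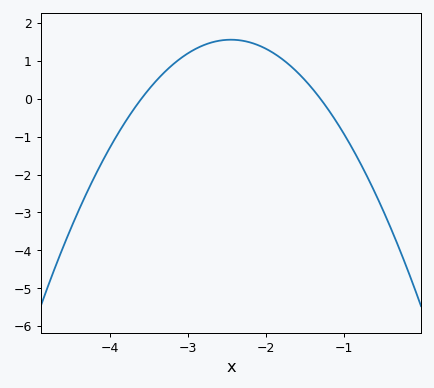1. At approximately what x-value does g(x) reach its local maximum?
-2.45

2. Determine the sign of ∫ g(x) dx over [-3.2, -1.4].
positive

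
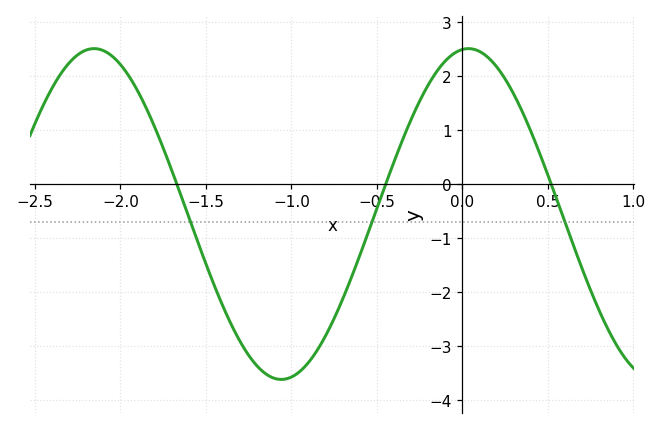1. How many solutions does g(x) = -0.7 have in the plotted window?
3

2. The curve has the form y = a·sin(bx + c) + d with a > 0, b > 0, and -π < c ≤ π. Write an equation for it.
y = 3.06sin(2.87x + 1.47) - 0.56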